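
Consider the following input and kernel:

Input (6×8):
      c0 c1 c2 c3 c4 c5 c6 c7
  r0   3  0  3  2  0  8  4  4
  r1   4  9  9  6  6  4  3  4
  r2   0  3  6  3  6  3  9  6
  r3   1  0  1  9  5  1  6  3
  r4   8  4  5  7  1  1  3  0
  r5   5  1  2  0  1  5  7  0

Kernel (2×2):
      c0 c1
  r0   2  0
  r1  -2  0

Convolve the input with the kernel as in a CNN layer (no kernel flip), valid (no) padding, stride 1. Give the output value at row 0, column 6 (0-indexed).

The receptive field on the input at this output position is [4 4 / 3 4]. Elementwise product with the kernel and sum: 4·2 + 3·-2.

2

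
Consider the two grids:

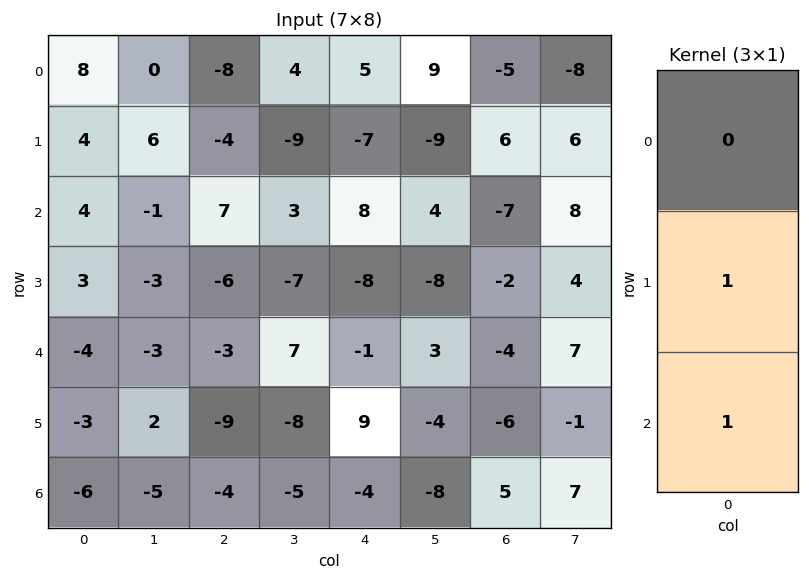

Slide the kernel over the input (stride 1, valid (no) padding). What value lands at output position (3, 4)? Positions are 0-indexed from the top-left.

The receptive field on the input at this output position is [-8 / -1 / 9]. Elementwise product with the kernel and sum: -1·1 + 9·1.

8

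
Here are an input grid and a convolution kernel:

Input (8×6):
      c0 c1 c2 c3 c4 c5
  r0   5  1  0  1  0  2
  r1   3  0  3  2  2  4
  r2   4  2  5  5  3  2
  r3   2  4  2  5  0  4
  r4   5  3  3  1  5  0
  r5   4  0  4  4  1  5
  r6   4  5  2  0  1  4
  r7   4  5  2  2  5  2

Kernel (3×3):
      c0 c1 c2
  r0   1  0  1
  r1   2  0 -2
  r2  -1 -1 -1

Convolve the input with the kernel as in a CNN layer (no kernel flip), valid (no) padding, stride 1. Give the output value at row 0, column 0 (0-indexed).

The receptive field on the input at this output position is [5 1 0 / 3 0 3 / 4 2 5]. Elementwise product with the kernel and sum: 5·1 + 0·1 + 3·2 + 3·-2 + 4·-1 + 2·-1 + 5·-1.

-6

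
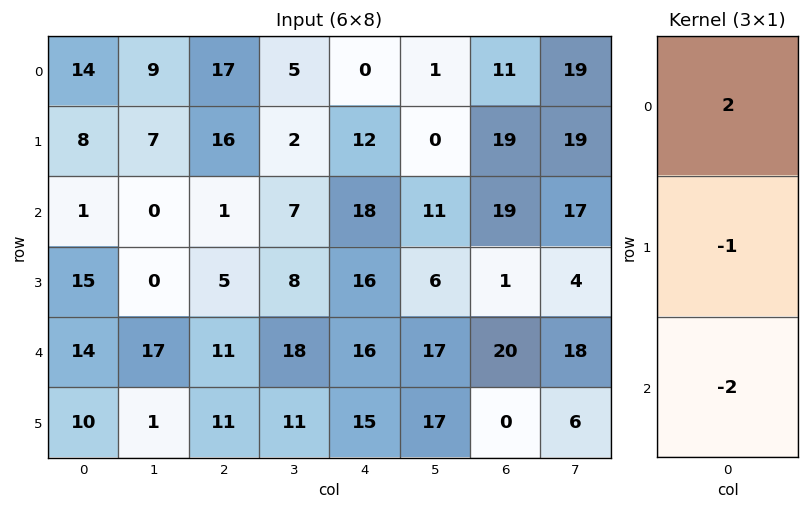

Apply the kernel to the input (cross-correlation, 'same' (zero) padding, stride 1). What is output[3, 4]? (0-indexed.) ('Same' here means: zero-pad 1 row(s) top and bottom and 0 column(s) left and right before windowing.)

-12

The receptive field on the zero-padded input at this output position is [18 / 16 / 16]. Elementwise product with the kernel and sum: 18·2 + 16·-1 + 16·-2.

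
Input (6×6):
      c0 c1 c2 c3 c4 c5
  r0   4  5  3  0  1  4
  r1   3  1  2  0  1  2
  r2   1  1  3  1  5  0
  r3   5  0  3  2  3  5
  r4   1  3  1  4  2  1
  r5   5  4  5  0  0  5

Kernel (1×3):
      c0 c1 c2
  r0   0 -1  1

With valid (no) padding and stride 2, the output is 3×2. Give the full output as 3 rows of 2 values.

-2 1
2 4
-2 -2

Output[0,0]: The receptive field on the input at this output position is [4 5 3]. Elementwise product with the kernel and sum: 5·-1 + 3·1.
Output[0,1]: The receptive field on the input at this output position is [3 0 1]. Elementwise product with the kernel and sum: 0·-1 + 1·1.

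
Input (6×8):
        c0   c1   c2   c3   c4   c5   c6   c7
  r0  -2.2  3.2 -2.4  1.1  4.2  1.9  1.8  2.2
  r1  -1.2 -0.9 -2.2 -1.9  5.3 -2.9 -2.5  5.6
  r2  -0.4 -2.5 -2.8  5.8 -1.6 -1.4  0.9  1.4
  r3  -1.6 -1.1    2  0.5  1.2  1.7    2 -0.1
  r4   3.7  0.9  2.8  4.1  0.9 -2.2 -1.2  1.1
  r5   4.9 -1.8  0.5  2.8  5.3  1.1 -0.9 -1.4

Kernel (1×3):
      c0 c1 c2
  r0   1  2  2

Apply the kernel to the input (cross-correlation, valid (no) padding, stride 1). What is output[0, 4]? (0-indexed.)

The receptive field on the input at this output position is [4.2 1.9 1.8]. Elementwise product with the kernel and sum: 4.2·1 + 1.9·2 + 1.8·2.

11.6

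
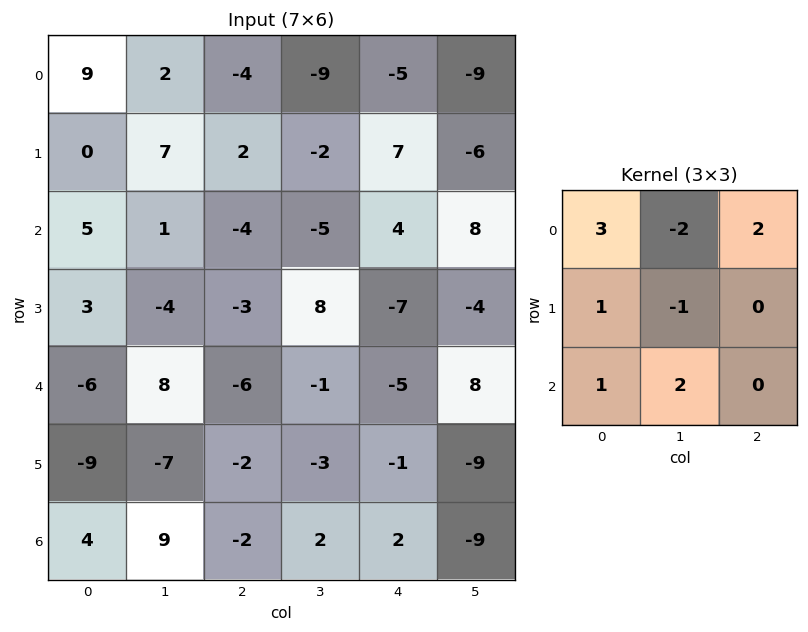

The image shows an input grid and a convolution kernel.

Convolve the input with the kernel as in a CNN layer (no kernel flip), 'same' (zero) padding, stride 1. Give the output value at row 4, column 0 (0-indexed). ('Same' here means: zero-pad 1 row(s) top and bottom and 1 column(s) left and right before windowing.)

The receptive field on the zero-padded input at this output position is [0 3 -4 / 0 -6 8 / 0 -9 -7]. Elementwise product with the kernel and sum: 0·3 + 3·-2 + -4·2 + 0·1 + -6·-1 + 0·1 + -9·2.

-26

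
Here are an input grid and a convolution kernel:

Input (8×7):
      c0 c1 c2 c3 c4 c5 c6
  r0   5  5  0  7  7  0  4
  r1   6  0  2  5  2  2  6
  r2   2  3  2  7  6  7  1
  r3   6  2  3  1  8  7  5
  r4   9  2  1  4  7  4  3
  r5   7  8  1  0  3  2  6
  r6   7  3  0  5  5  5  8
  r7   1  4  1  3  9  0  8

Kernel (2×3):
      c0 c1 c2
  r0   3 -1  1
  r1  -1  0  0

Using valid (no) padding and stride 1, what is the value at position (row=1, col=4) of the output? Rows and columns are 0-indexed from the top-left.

4

The receptive field on the input at this output position is [2 2 6 / 6 7 1]. Elementwise product with the kernel and sum: 2·3 + 2·-1 + 6·1 + 6·-1.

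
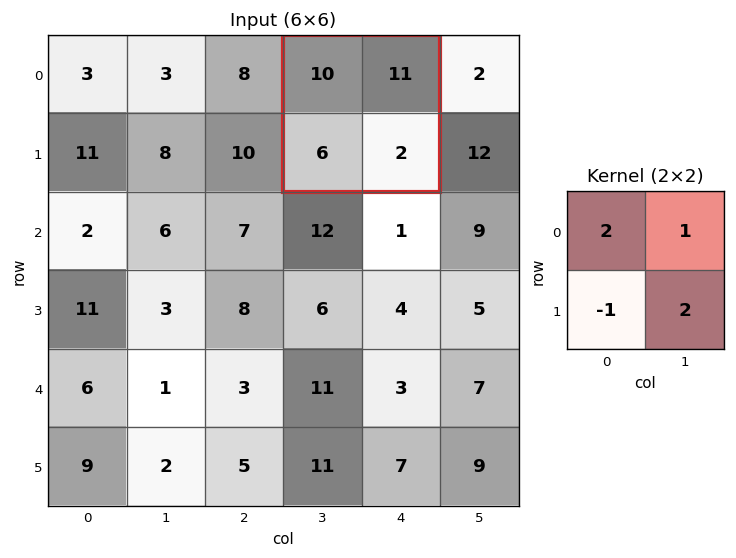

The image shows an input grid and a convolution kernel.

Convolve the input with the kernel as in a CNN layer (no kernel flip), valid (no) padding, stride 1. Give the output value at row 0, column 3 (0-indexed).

The receptive field on the input at this output position is [10 11 / 6 2]. Elementwise product with the kernel and sum: 10·2 + 11·1 + 6·-1 + 2·2.

29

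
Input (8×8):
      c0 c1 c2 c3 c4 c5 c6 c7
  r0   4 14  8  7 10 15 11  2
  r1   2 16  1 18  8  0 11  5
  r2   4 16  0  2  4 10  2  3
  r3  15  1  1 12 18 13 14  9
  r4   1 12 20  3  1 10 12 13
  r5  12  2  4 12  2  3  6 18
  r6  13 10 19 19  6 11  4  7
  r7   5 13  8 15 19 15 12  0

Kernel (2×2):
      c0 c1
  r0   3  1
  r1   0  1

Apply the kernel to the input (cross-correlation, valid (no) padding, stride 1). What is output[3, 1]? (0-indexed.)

The receptive field on the input at this output position is [1 1 / 12 20]. Elementwise product with the kernel and sum: 1·3 + 1·1 + 20·1.

24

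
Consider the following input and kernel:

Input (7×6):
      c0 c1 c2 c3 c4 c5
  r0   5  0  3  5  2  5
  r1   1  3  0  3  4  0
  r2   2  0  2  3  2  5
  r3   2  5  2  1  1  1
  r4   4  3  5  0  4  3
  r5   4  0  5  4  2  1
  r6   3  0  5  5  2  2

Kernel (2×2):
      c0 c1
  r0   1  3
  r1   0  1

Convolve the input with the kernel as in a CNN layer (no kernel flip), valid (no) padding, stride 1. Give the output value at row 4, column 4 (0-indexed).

14

The receptive field on the input at this output position is [4 3 / 2 1]. Elementwise product with the kernel and sum: 4·1 + 3·3 + 1·1.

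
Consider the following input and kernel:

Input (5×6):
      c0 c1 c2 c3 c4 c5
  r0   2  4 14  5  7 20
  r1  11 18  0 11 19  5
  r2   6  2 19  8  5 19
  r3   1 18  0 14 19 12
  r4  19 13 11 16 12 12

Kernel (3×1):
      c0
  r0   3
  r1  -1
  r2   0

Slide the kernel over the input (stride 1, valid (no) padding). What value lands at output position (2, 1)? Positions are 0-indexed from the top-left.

-12

The receptive field on the input at this output position is [2 / 18 / 13]. Elementwise product with the kernel and sum: 2·3 + 18·-1.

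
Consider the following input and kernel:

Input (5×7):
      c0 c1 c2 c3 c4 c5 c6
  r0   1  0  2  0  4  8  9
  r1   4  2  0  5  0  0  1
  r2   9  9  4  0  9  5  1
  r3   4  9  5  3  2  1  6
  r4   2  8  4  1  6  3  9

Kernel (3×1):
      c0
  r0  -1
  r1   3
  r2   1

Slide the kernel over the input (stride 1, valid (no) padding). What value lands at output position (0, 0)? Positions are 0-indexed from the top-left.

20

The receptive field on the input at this output position is [1 / 4 / 9]. Elementwise product with the kernel and sum: 1·-1 + 4·3 + 9·1.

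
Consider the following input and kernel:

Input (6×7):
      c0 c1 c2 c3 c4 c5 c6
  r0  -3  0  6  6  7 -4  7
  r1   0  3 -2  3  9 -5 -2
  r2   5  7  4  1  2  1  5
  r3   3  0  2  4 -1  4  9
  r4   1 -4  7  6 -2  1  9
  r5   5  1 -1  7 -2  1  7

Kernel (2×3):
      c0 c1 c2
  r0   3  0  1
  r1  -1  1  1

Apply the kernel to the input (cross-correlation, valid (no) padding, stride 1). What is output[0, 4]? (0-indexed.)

12

The receptive field on the input at this output position is [7 -4 7 / 9 -5 -2]. Elementwise product with the kernel and sum: 7·3 + 7·1 + 9·-1 + -5·1 + -2·1.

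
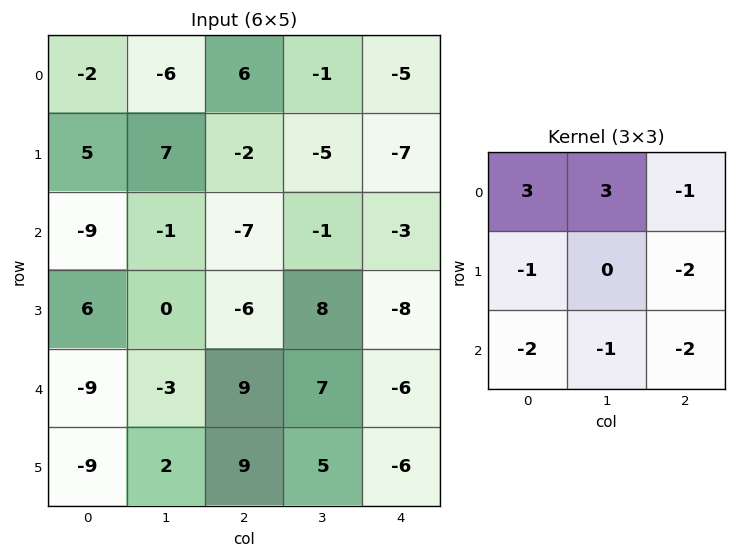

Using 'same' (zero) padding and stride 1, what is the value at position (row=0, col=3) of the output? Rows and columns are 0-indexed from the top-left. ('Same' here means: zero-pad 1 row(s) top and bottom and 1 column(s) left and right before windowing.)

The receptive field on the zero-padded input at this output position is [0 0 0 / 6 -1 -5 / -2 -5 -7]. Elementwise product with the kernel and sum: 0·3 + 0·3 + 0·-1 + 6·-1 + -5·-2 + -2·-2 + -5·-1 + -7·-2.

27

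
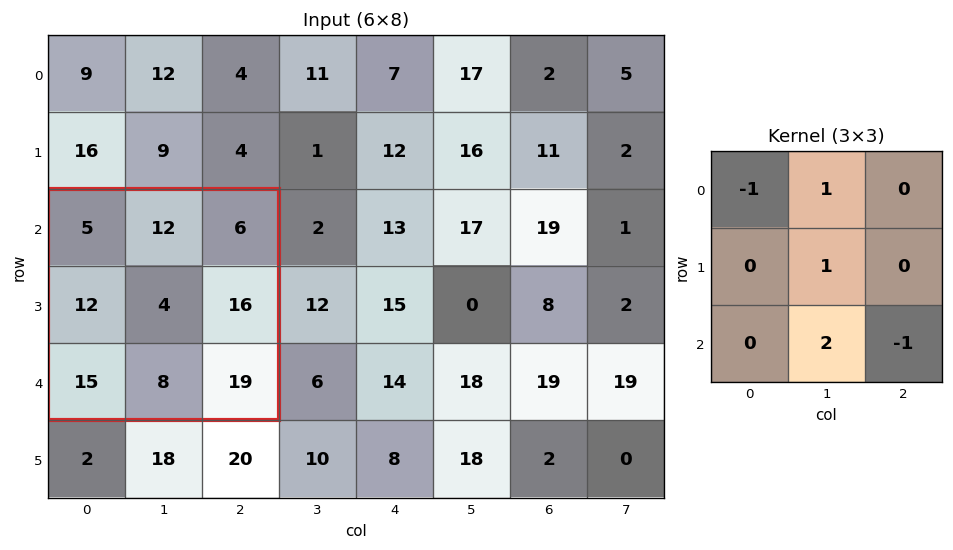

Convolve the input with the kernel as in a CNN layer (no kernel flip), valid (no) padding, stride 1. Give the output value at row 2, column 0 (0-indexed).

The receptive field on the input at this output position is [5 12 6 / 12 4 16 / 15 8 19]. Elementwise product with the kernel and sum: 5·-1 + 12·1 + 4·1 + 8·2 + 19·-1.

8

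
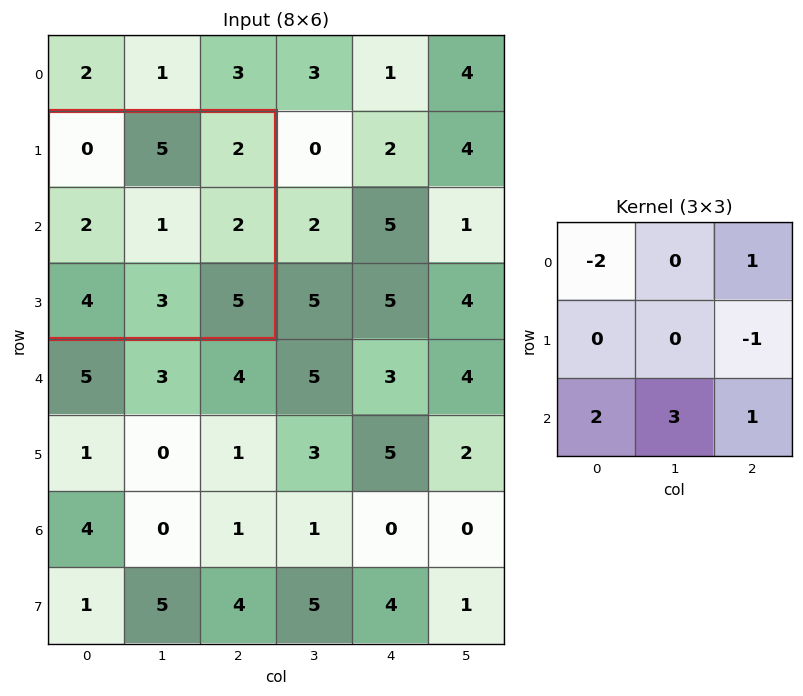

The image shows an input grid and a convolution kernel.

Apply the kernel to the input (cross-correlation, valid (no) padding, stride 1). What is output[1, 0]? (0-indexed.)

22

The receptive field on the input at this output position is [0 5 2 / 2 1 2 / 4 3 5]. Elementwise product with the kernel and sum: 0·-2 + 2·1 + 2·-1 + 4·2 + 3·3 + 5·1.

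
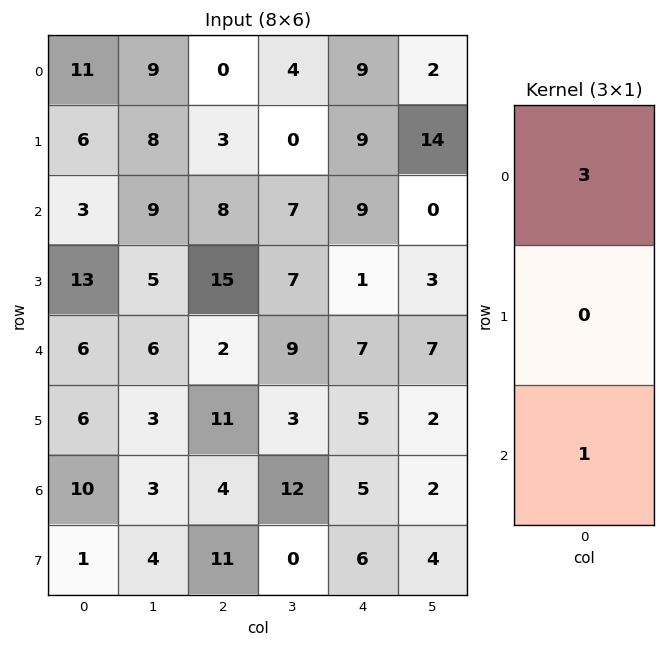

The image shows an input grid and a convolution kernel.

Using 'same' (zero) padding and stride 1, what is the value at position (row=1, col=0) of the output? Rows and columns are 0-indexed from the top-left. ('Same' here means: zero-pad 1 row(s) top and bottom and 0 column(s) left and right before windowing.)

36

The receptive field on the zero-padded input at this output position is [11 / 6 / 3]. Elementwise product with the kernel and sum: 11·3 + 3·1.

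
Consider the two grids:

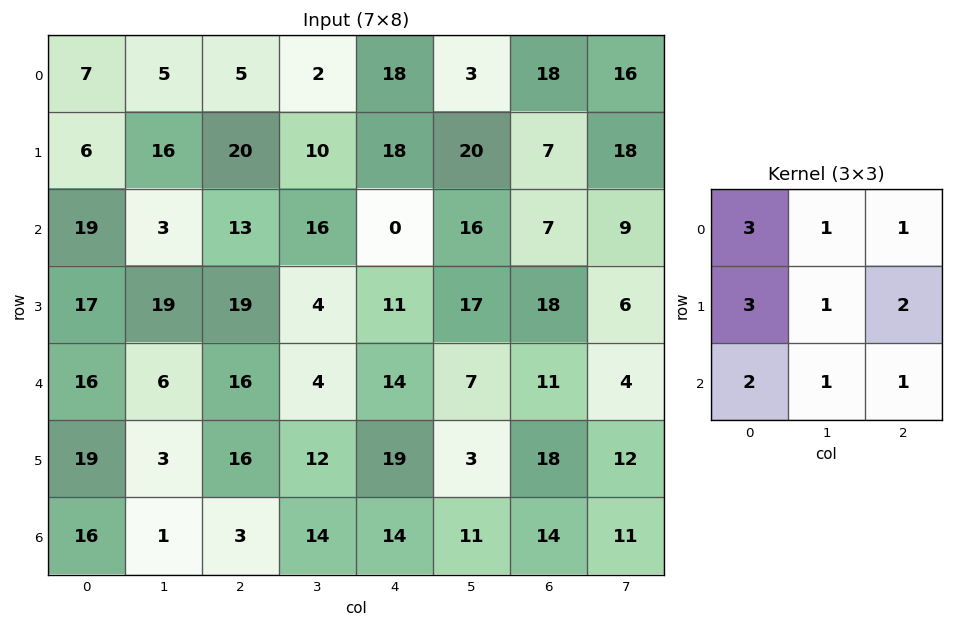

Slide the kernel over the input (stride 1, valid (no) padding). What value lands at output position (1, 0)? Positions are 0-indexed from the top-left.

212

The receptive field on the input at this output position is [6 16 20 / 19 3 13 / 17 19 19]. Elementwise product with the kernel and sum: 6·3 + 16·1 + 20·1 + 19·3 + 3·1 + 13·2 + 17·2 + 19·1 + 19·1.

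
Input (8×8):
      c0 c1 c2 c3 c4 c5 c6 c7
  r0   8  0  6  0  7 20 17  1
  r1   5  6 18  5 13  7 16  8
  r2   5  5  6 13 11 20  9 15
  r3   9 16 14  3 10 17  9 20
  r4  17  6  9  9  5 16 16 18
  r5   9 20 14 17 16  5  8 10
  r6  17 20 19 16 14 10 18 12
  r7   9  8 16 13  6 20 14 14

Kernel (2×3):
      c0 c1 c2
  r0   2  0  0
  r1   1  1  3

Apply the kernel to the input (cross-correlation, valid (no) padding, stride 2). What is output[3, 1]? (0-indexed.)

85

The receptive field on the input at this output position is [19 16 14 / 16 13 6]. Elementwise product with the kernel and sum: 19·2 + 16·1 + 13·1 + 6·3.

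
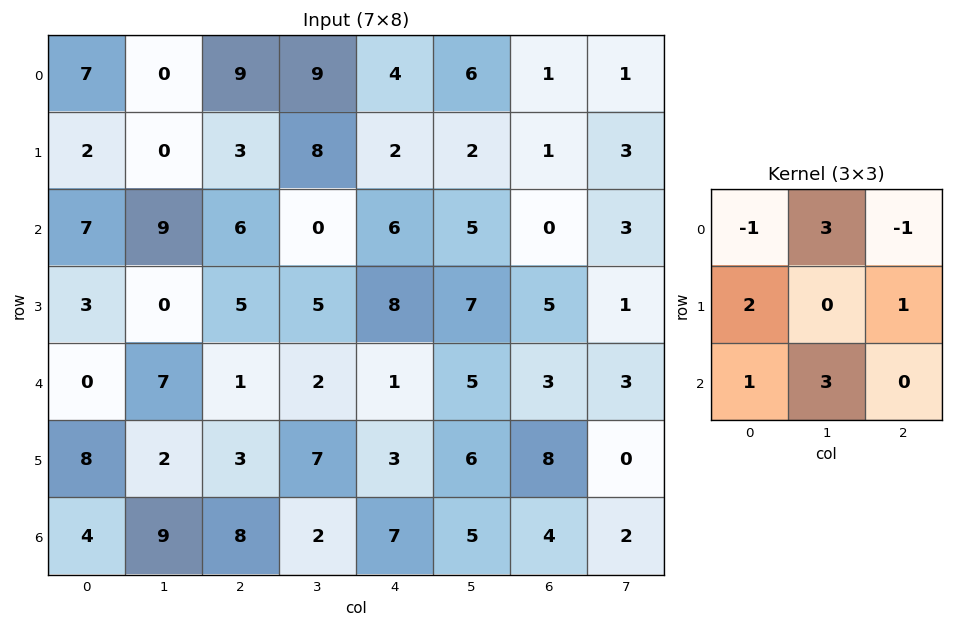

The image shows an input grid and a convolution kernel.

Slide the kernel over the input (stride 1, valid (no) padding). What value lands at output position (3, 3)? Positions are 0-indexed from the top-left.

37

The receptive field on the input at this output position is [5 8 7 / 2 1 5 / 7 3 6]. Elementwise product with the kernel and sum: 5·-1 + 8·3 + 7·-1 + 2·2 + 5·1 + 7·1 + 3·3.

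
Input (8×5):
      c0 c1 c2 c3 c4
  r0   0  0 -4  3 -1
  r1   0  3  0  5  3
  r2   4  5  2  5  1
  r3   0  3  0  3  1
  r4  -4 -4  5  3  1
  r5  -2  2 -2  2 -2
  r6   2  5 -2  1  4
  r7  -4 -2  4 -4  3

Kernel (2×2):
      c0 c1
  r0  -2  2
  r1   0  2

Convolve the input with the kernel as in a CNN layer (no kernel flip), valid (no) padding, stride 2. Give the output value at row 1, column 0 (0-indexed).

8

The receptive field on the input at this output position is [4 5 / 0 3]. Elementwise product with the kernel and sum: 4·-2 + 5·2 + 3·2.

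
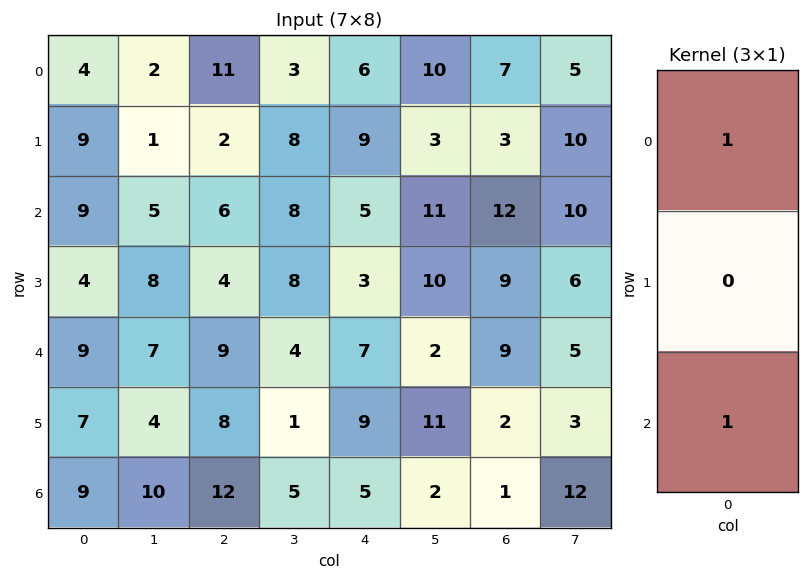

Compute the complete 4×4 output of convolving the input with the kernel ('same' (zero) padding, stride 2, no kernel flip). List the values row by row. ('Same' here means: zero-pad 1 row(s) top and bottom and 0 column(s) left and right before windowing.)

Output[0,0]: The receptive field on the zero-padded input at this output position is [0 / 4 / 9]. Elementwise product with the kernel and sum: 0·1 + 9·1.

9 2 9 3
13 6 12 12
11 12 12 11
7 8 9 2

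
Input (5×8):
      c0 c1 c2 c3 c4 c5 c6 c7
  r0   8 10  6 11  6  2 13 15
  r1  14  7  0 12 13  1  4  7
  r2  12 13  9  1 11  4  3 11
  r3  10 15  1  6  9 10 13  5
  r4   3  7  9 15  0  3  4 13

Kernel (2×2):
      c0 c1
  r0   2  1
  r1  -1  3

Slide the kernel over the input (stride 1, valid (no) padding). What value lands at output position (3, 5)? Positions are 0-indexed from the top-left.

The receptive field on the input at this output position is [10 13 / 3 4]. Elementwise product with the kernel and sum: 10·2 + 13·1 + 3·-1 + 4·3.

42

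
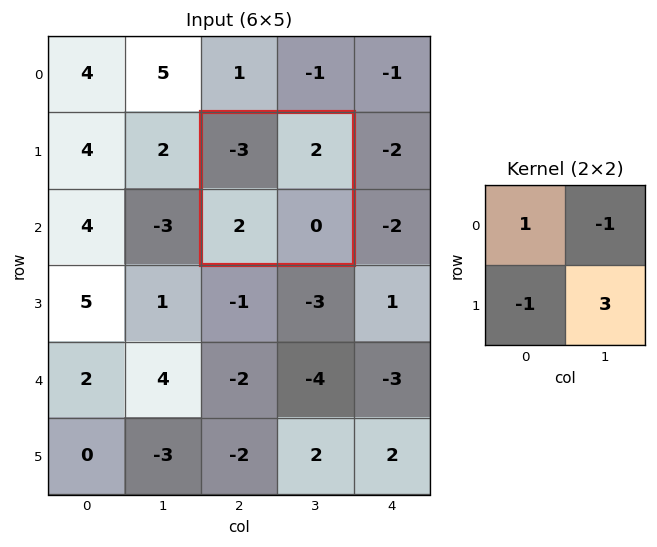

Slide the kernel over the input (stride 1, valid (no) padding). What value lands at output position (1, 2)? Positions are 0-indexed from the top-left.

The receptive field on the input at this output position is [-3 2 / 2 0]. Elementwise product with the kernel and sum: -3·1 + 2·-1 + 2·-1 + 0·3.

-7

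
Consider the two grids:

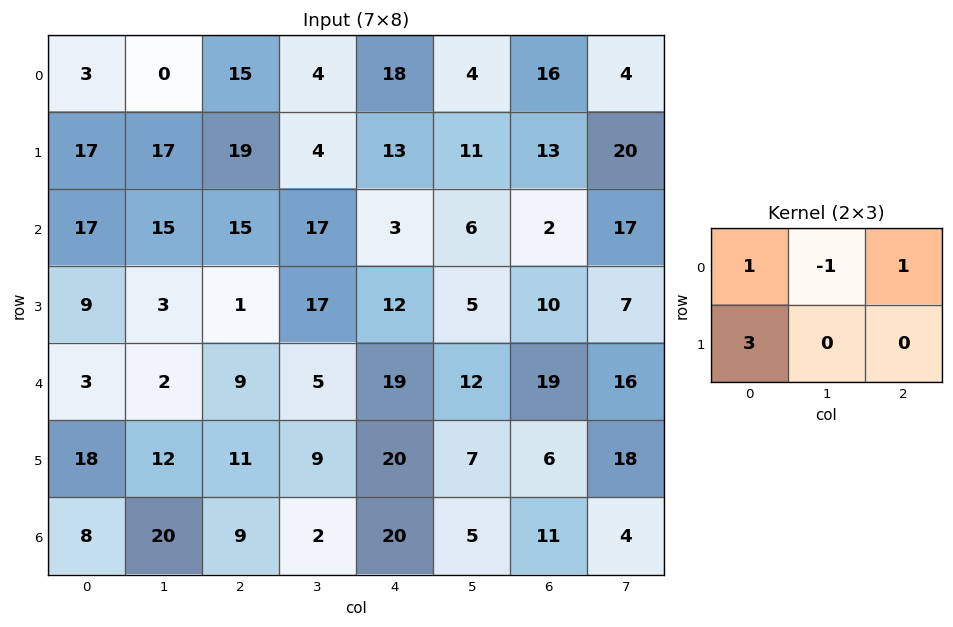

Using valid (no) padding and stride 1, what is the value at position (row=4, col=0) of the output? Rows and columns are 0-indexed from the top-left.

64

The receptive field on the input at this output position is [3 2 9 / 18 12 11]. Elementwise product with the kernel and sum: 3·1 + 2·-1 + 9·1 + 18·3.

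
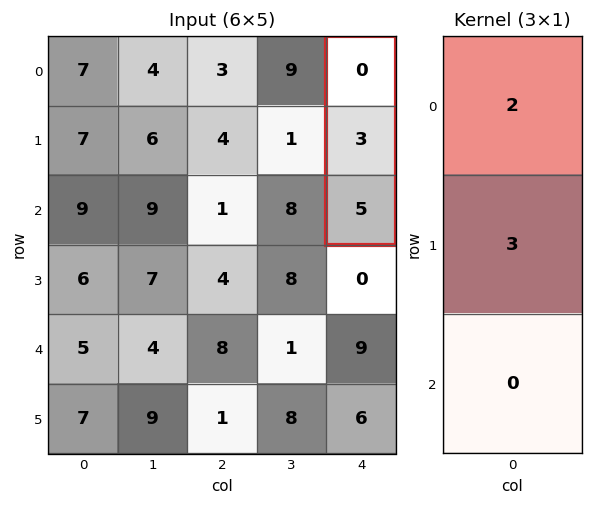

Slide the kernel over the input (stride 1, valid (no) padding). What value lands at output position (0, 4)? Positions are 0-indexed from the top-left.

9

The receptive field on the input at this output position is [0 / 3 / 5]. Elementwise product with the kernel and sum: 0·2 + 3·3.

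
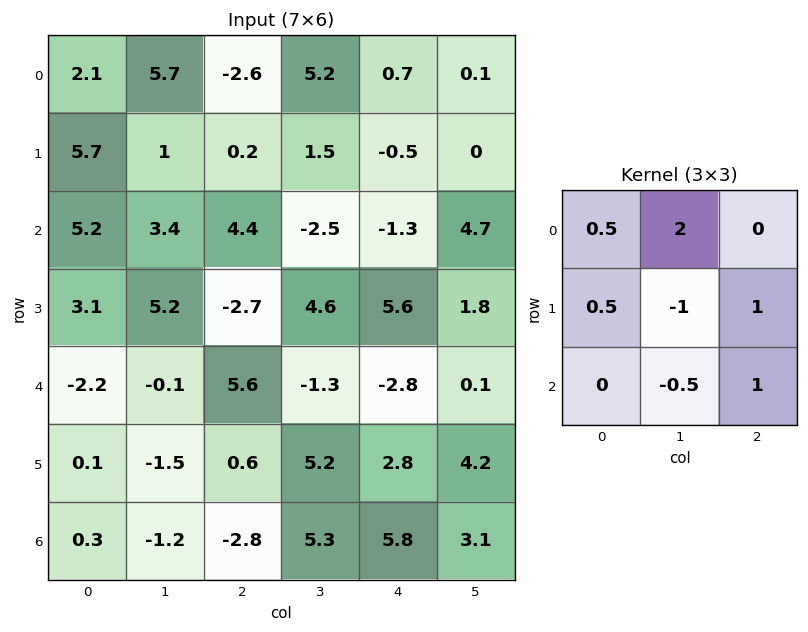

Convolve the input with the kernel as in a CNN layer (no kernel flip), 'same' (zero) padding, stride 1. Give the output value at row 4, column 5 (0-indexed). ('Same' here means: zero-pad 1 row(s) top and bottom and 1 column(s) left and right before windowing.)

The receptive field on the zero-padded input at this output position is [5.6 1.8 0 / -2.8 0.1 0 / 2.8 4.2 0]. Elementwise product with the kernel and sum: 5.6·0.5 + 1.8·2 + -2.8·0.5 + 0.1·-1 + 0·1 + 4.2·-0.5 + 0·1.

2.8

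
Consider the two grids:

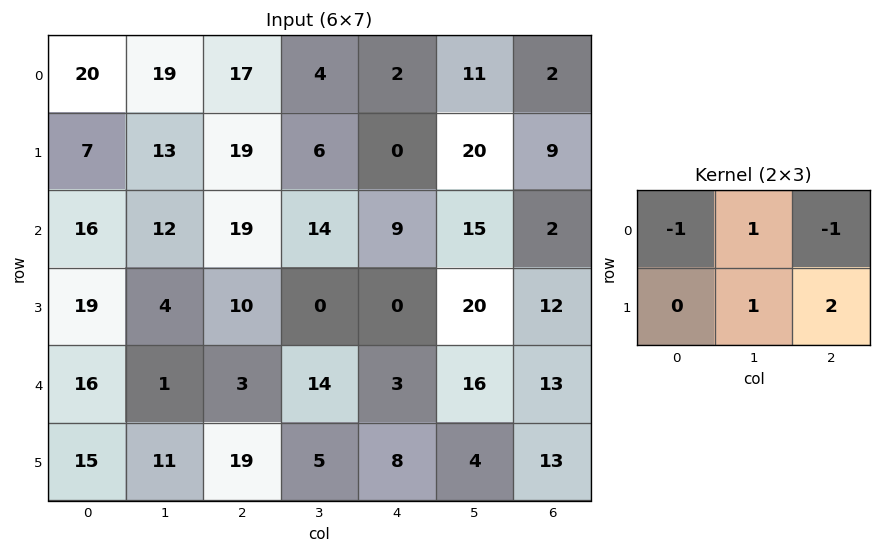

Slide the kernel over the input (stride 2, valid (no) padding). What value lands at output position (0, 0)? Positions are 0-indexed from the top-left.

33

The receptive field on the input at this output position is [20 19 17 / 7 13 19]. Elementwise product with the kernel and sum: 20·-1 + 19·1 + 17·-1 + 13·1 + 19·2.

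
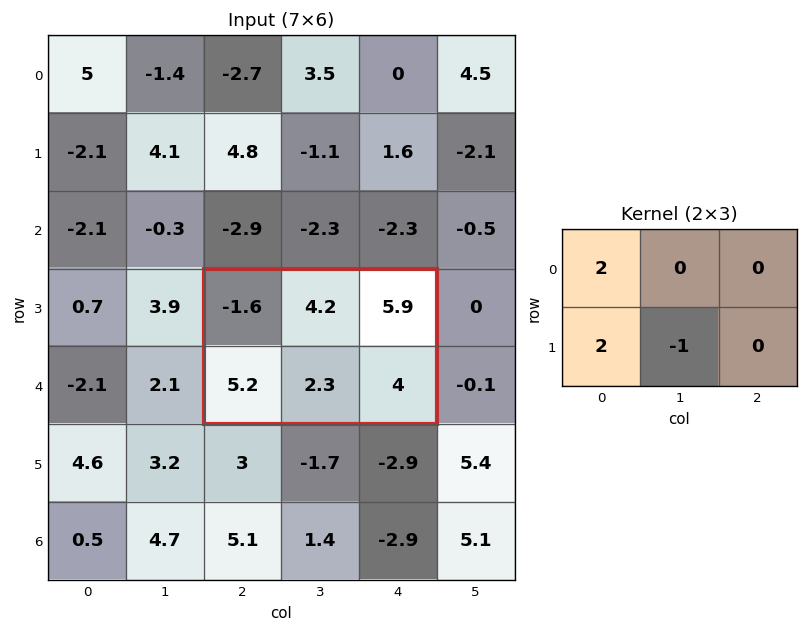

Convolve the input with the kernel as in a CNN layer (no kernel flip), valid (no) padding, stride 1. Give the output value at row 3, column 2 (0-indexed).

The receptive field on the input at this output position is [-1.6 4.2 5.9 / 5.2 2.3 4]. Elementwise product with the kernel and sum: -1.6·2 + 5.2·2 + 2.3·-1.

4.9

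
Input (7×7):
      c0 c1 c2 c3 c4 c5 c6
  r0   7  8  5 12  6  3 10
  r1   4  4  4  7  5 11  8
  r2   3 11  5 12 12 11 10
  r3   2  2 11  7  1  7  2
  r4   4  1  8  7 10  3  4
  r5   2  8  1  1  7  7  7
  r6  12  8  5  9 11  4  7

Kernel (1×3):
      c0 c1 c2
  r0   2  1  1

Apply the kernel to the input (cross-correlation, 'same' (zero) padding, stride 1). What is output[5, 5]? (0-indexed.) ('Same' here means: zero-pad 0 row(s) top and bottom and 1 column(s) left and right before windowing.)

The receptive field on the zero-padded input at this output position is [7 7 7]. Elementwise product with the kernel and sum: 7·2 + 7·1 + 7·1.

28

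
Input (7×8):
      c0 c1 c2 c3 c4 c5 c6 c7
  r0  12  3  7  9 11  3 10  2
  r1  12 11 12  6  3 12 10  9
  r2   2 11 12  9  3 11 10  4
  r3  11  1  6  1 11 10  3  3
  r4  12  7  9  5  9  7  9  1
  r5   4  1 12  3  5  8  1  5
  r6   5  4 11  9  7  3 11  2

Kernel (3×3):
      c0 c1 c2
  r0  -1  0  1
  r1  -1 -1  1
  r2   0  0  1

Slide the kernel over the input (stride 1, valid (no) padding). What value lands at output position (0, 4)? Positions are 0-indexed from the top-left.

The receptive field on the input at this output position is [11 3 10 / 3 12 10 / 3 11 10]. Elementwise product with the kernel and sum: 11·-1 + 10·1 + 3·-1 + 12·-1 + 10·1 + 10·1.

4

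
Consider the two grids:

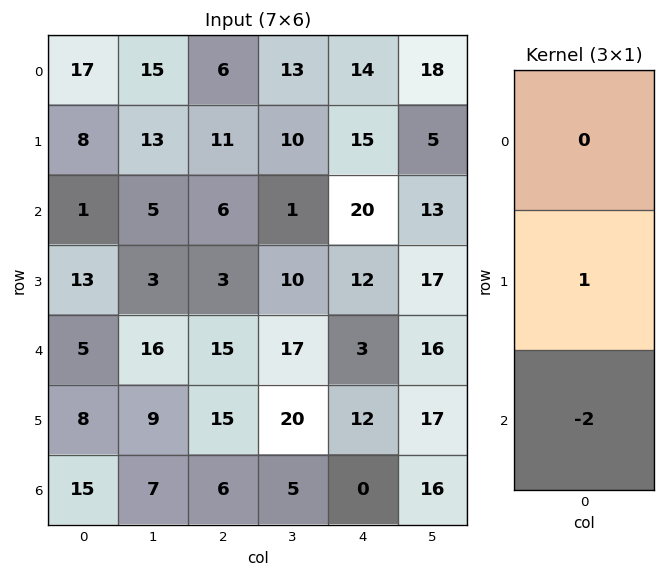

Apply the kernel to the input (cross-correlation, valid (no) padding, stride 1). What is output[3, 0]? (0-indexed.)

The receptive field on the input at this output position is [13 / 5 / 8]. Elementwise product with the kernel and sum: 5·1 + 8·-2.

-11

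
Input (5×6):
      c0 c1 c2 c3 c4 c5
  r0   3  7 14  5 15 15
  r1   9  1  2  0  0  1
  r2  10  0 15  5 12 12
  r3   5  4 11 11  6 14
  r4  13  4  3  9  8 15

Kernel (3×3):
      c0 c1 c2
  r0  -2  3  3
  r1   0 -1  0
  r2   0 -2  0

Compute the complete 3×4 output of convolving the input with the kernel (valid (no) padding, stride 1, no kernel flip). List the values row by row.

56 11 22 56
-17 -33 -31 -21
13 43 -8 40

Output[0,0]: The receptive field on the input at this output position is [3 7 14 / 9 1 2 / 10 0 15]. Elementwise product with the kernel and sum: 3·-2 + 7·3 + 14·3 + 1·-1 + 0·-2.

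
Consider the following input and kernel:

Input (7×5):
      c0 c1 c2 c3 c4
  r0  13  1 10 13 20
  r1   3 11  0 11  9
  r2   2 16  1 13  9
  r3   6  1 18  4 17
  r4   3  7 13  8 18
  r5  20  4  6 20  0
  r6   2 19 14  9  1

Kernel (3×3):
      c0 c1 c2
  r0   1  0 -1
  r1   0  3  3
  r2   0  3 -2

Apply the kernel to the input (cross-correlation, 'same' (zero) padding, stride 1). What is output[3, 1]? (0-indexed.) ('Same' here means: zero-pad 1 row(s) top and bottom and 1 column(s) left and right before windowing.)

53

The receptive field on the zero-padded input at this output position is [2 16 1 / 6 1 18 / 3 7 13]. Elementwise product with the kernel and sum: 2·1 + 1·-1 + 1·3 + 18·3 + 7·3 + 13·-2.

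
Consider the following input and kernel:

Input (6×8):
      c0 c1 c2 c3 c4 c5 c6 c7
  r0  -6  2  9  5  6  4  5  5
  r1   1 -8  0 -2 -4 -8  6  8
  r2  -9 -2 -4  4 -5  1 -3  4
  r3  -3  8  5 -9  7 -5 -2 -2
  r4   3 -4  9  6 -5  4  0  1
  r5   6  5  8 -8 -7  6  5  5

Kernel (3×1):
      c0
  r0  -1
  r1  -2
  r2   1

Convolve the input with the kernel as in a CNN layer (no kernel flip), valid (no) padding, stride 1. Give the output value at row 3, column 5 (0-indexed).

The receptive field on the input at this output position is [-5 / 4 / 6]. Elementwise product with the kernel and sum: -5·-1 + 4·-2 + 6·1.

3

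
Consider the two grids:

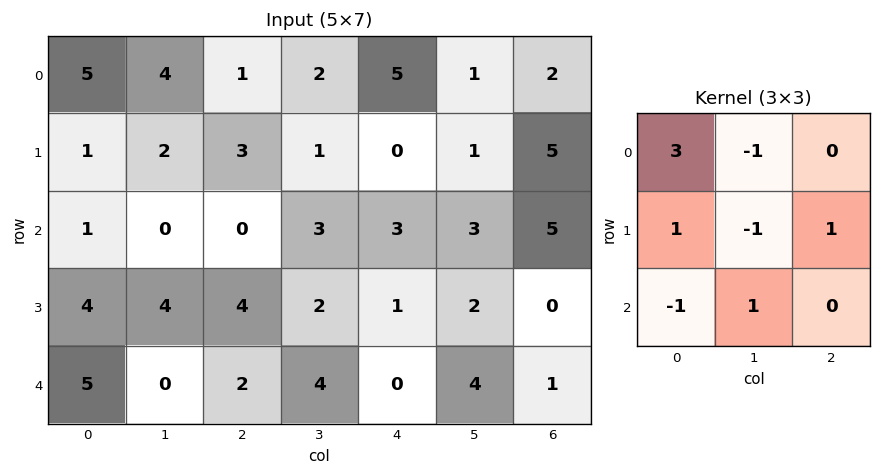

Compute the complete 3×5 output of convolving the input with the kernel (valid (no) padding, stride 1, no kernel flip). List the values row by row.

Output[0,0]: The receptive field on the input at this output position is [5 4 1 / 1 2 3 / 1 0 0]. Elementwise product with the kernel and sum: 5·3 + 4·-1 + 1·1 + 2·-1 + 3·1 + 1·-1 + 0·1.

12 11 6 3 18
2 6 6 5 5
2 4 2 5 9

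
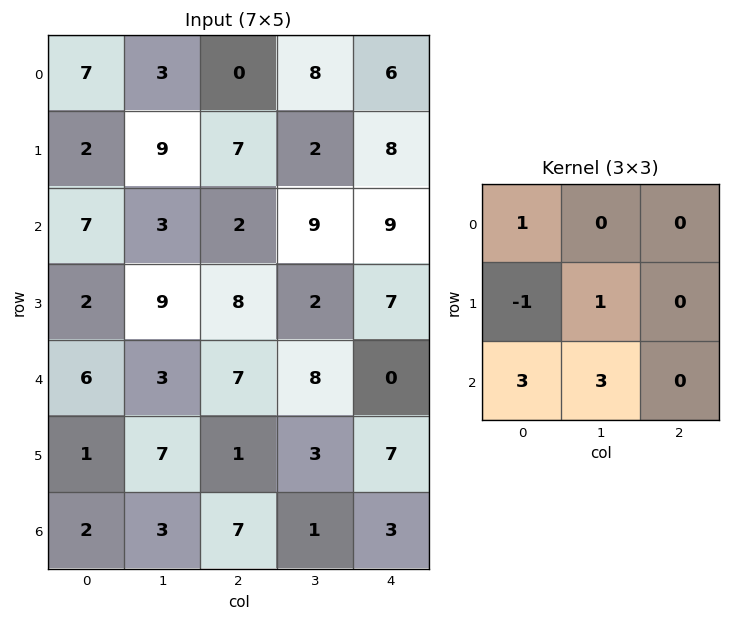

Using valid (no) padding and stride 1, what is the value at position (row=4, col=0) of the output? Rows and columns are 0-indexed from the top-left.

27

The receptive field on the input at this output position is [6 3 7 / 1 7 1 / 2 3 7]. Elementwise product with the kernel and sum: 6·1 + 1·-1 + 7·1 + 2·3 + 3·3.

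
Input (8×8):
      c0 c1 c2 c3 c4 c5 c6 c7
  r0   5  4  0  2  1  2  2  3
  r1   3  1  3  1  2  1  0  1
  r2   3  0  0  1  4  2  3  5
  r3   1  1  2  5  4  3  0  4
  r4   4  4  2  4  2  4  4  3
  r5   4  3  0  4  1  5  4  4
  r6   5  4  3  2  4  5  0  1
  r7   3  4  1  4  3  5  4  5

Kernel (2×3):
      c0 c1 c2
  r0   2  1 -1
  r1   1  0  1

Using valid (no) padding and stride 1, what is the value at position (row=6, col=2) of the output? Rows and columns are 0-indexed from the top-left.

8

The receptive field on the input at this output position is [3 2 4 / 1 4 3]. Elementwise product with the kernel and sum: 3·2 + 2·1 + 4·-1 + 1·1 + 3·1.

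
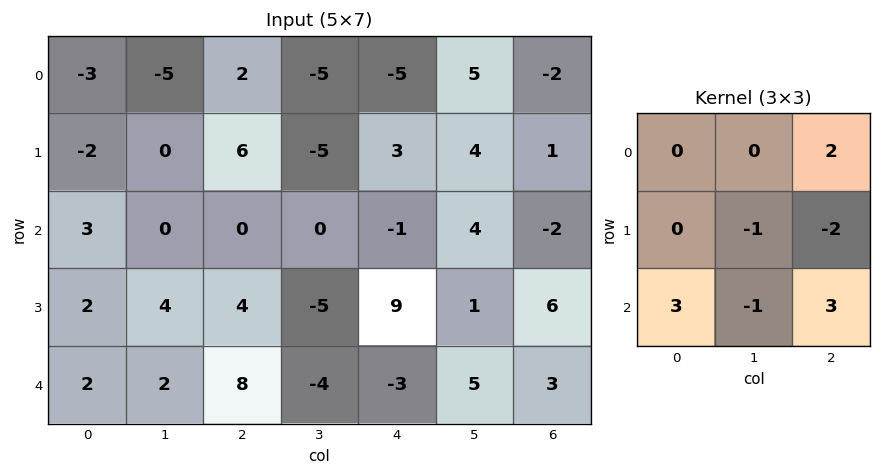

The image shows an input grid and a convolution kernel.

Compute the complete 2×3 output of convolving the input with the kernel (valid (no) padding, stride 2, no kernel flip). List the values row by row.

Output[0,0]: The receptive field on the input at this output position is [-3 -5 2 / -2 0 6 / 3 0 0]. Elementwise product with the kernel and sum: 2·2 + 0·-1 + 6·-2 + 3·3 + 0·-1 + 0·3.

1 -14 -23
16 4 -22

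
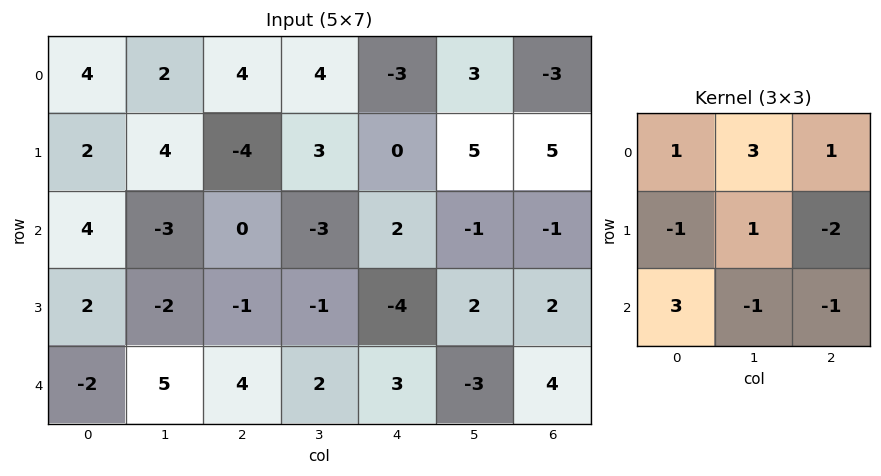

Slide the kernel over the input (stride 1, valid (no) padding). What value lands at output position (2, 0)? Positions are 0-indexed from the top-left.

The receptive field on the input at this output position is [4 -3 0 / 2 -2 -1 / -2 5 4]. Elementwise product with the kernel and sum: 4·1 + -3·3 + 0·1 + 2·-1 + -2·1 + -1·-2 + -2·3 + 5·-1 + 4·-1.

-22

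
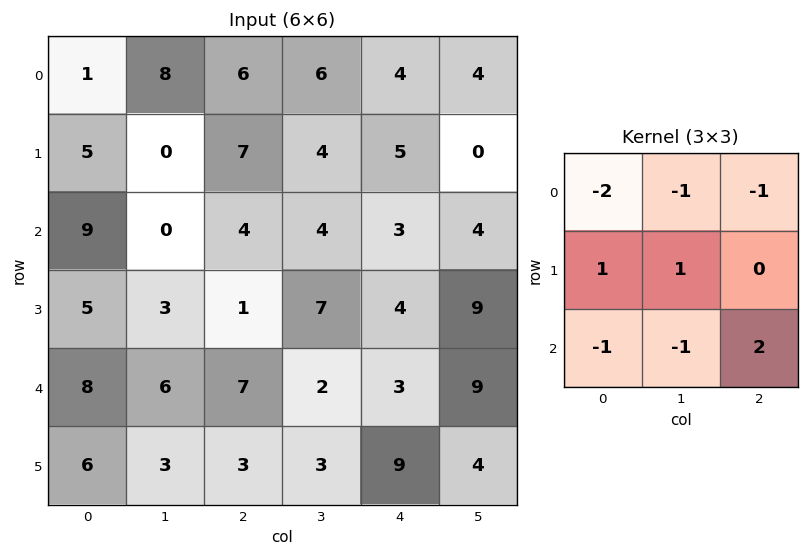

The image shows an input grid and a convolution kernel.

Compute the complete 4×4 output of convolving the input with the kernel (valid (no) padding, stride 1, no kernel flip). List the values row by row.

-12 -17 -13 -10
-14 3 -15 1
-14 -13 -10 9
-3 -1 8 -26

Output[0,0]: The receptive field on the input at this output position is [1 8 6 / 5 0 7 / 9 0 4]. Elementwise product with the kernel and sum: 1·-2 + 8·-1 + 6·-1 + 5·1 + 0·1 + 9·-1 + 0·-1 + 4·2.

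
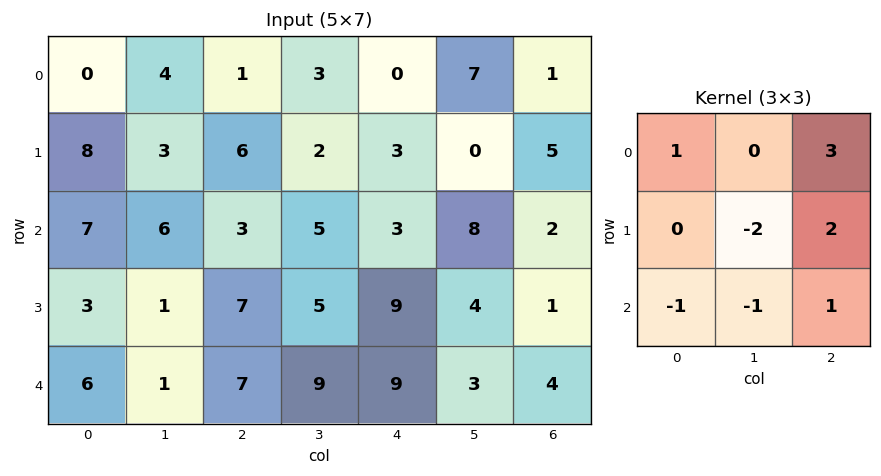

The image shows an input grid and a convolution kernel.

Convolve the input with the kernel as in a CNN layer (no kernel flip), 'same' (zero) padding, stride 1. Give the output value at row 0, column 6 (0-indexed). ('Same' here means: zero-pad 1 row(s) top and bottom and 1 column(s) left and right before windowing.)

The receptive field on the zero-padded input at this output position is [0 0 0 / 7 1 0 / 0 5 0]. Elementwise product with the kernel and sum: 0·1 + 0·3 + 1·-2 + 0·2 + 0·-1 + 5·-1 + 0·1.

-7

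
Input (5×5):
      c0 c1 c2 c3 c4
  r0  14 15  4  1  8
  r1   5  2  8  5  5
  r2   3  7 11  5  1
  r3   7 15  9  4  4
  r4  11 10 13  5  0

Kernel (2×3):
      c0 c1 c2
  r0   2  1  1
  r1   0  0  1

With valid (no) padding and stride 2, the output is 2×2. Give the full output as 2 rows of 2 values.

55 22
33 32

Output[0,0]: The receptive field on the input at this output position is [14 15 4 / 5 2 8]. Elementwise product with the kernel and sum: 14·2 + 15·1 + 4·1 + 8·1.
Output[0,1]: The receptive field on the input at this output position is [4 1 8 / 8 5 5]. Elementwise product with the kernel and sum: 4·2 + 1·1 + 8·1 + 5·1.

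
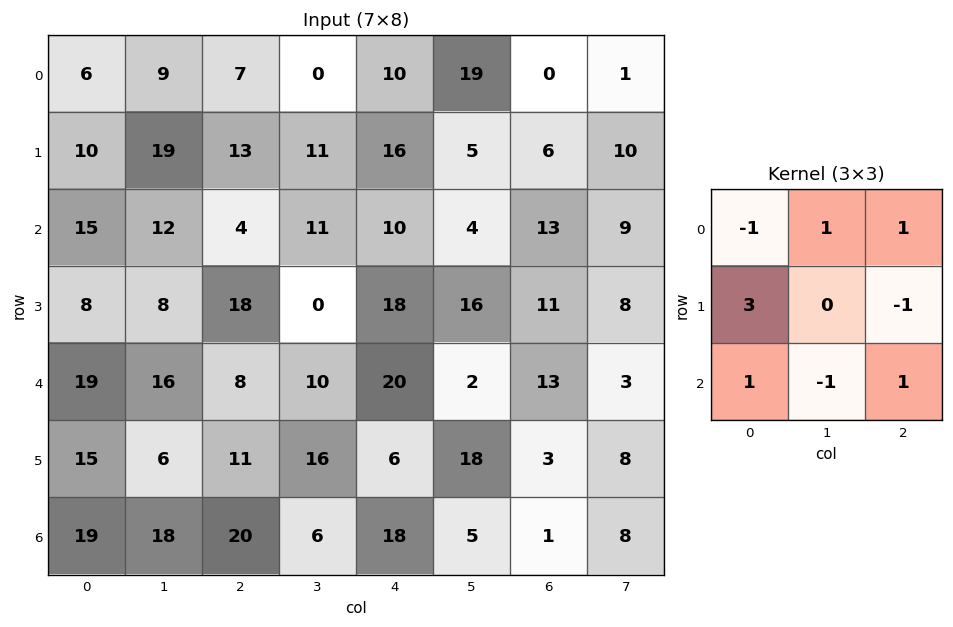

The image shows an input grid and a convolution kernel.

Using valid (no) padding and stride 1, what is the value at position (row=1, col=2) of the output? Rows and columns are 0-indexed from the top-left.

52

The receptive field on the input at this output position is [13 11 16 / 4 11 10 / 18 0 18]. Elementwise product with the kernel and sum: 13·-1 + 11·1 + 16·1 + 4·3 + 10·-1 + 18·1 + 0·-1 + 18·1.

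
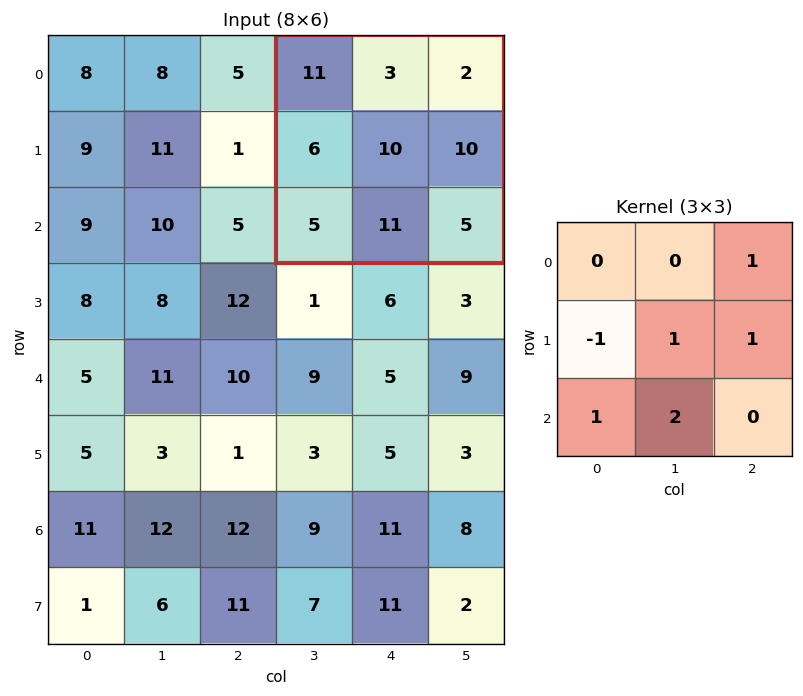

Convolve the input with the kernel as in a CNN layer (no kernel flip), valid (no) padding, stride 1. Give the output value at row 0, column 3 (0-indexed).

43

The receptive field on the input at this output position is [11 3 2 / 6 10 10 / 5 11 5]. Elementwise product with the kernel and sum: 2·1 + 6·-1 + 10·1 + 10·1 + 5·1 + 11·2.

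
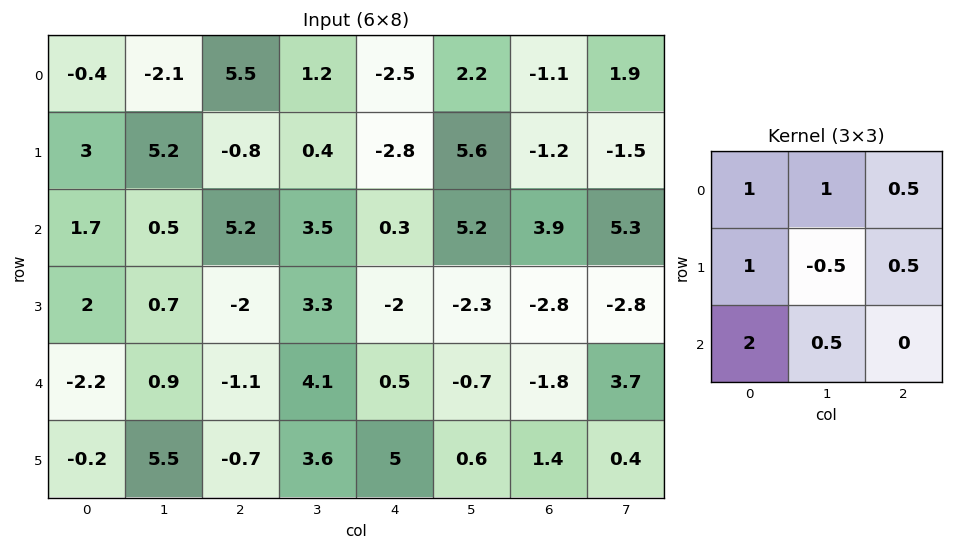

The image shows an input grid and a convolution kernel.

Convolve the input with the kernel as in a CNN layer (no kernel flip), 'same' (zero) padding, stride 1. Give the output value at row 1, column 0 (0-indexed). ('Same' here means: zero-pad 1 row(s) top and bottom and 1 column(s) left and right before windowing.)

The receptive field on the zero-padded input at this output position is [0 -0.4 -2.1 / 0 3 5.2 / 0 1.7 0.5]. Elementwise product with the kernel and sum: 0·1 + -0.4·1 + -2.1·0.5 + 0·1 + 3·-0.5 + 5.2·0.5 + 0·2 + 1.7·0.5.

0.5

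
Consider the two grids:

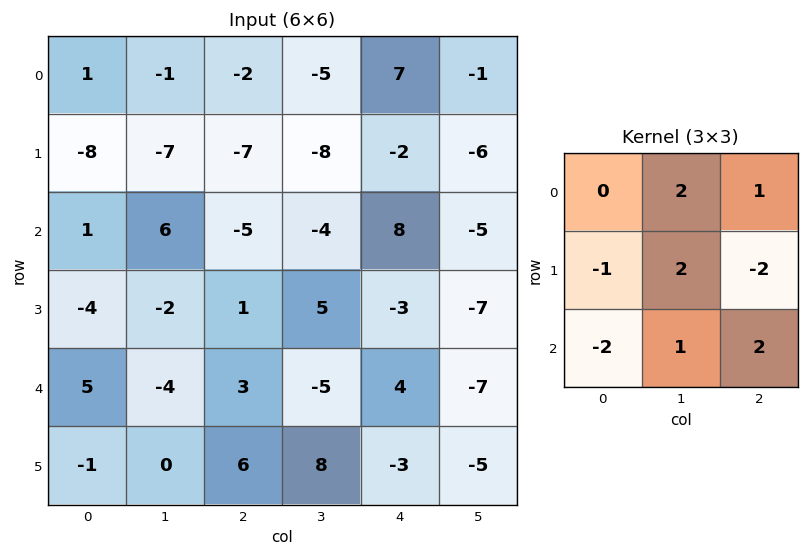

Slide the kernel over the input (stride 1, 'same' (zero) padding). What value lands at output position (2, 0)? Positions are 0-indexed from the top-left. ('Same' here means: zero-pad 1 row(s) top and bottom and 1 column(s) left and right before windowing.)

-41

The receptive field on the zero-padded input at this output position is [0 -8 -7 / 0 1 6 / 0 -4 -2]. Elementwise product with the kernel and sum: -8·2 + -7·1 + 0·-1 + 1·2 + 6·-2 + 0·-2 + -4·1 + -2·2.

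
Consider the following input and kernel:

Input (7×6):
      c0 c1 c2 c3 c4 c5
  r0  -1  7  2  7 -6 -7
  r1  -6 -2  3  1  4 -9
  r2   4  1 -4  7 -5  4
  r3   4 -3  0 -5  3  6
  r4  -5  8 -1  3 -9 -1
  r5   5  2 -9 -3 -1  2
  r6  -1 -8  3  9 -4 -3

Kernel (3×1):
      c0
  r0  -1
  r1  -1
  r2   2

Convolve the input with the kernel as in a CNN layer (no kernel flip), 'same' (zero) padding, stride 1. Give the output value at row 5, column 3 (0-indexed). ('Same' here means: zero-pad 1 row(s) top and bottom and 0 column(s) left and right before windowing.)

The receptive field on the zero-padded input at this output position is [3 / -3 / 9]. Elementwise product with the kernel and sum: 3·-1 + -3·-1 + 9·2.

18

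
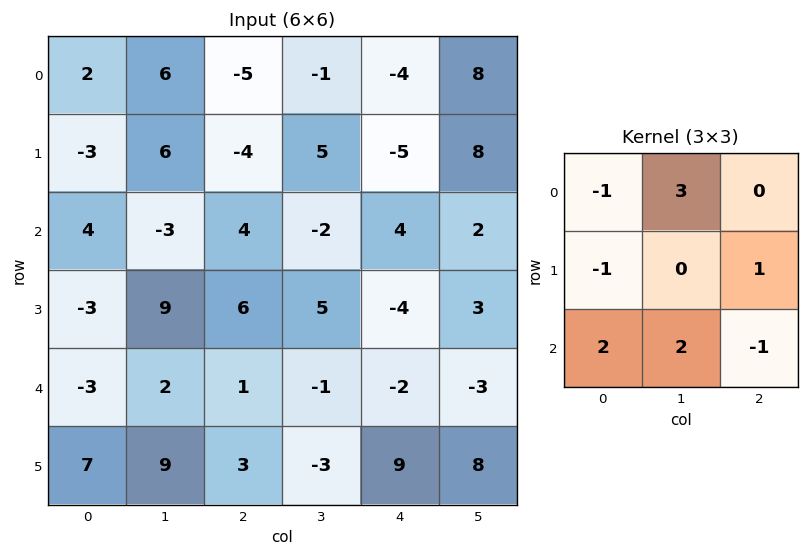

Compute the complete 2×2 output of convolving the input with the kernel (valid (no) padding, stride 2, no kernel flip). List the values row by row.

Output[0,0]: The receptive field on the input at this output position is [2 6 -5 / -3 6 -4 / 4 -3 4]. Elementwise product with the kernel and sum: 2·-1 + 6·3 + -3·-1 + -4·1 + 4·2 + -3·2 + 4·-1.
Output[0,1]: The receptive field on the input at this output position is [-5 -1 -4 / -4 5 -5 / 4 -2 4]. Elementwise product with the kernel and sum: -5·-1 + -1·3 + -4·-1 + -5·1 + 4·2 + -2·2 + 4·-1.

13 1
-7 -18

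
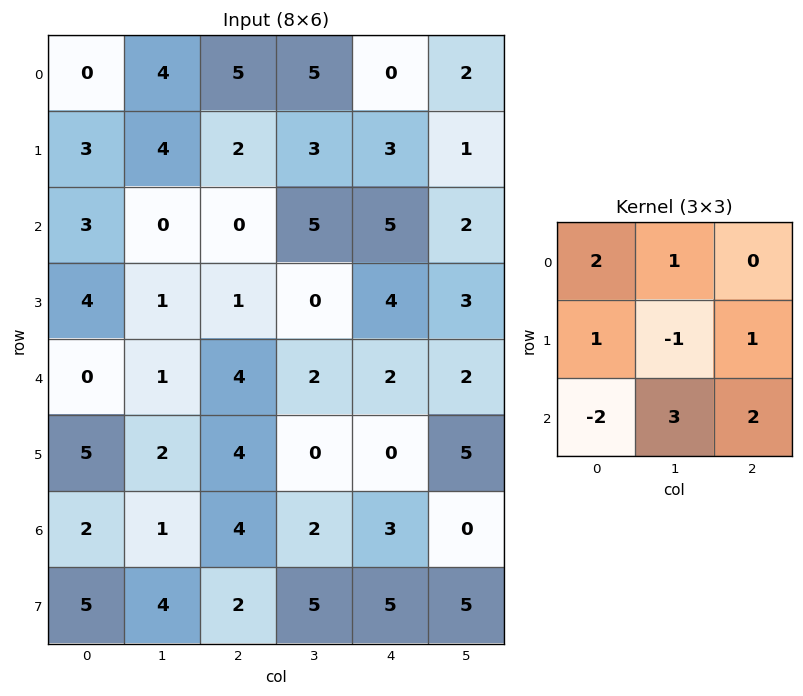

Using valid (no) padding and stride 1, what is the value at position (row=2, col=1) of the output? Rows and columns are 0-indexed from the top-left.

14

The receptive field on the input at this output position is [0 0 5 / 1 1 0 / 1 4 2]. Elementwise product with the kernel and sum: 0·2 + 0·1 + 1·1 + 1·-1 + 0·1 + 1·-2 + 4·3 + 2·2.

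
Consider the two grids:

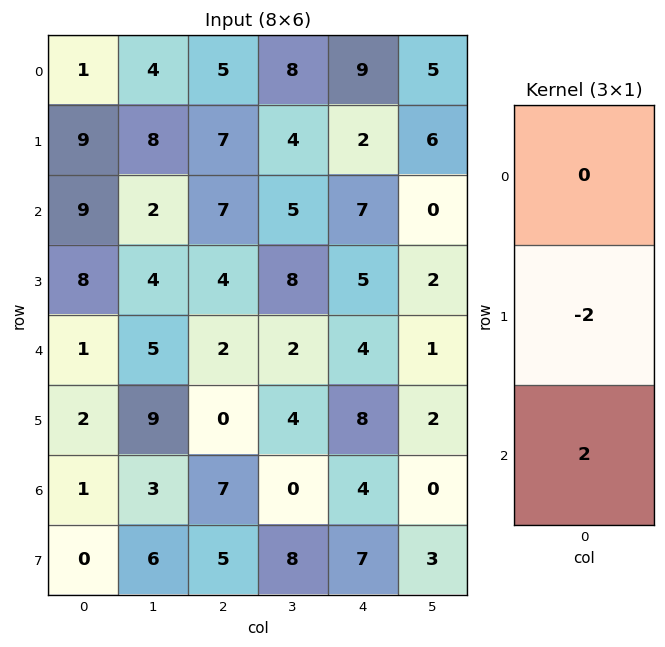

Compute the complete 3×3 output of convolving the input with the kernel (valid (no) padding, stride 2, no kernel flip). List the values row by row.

0 0 10
-14 -4 -2
-2 14 -8

Output[0,0]: The receptive field on the input at this output position is [1 / 9 / 9]. Elementwise product with the kernel and sum: 9·-2 + 9·2.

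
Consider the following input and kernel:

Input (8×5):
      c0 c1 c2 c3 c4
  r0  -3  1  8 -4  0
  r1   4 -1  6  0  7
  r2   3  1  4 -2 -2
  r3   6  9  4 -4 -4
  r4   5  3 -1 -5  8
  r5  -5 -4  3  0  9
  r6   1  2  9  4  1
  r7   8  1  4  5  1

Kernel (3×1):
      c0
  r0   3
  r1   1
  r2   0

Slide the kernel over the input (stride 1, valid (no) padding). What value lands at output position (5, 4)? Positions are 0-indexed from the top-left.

The receptive field on the input at this output position is [9 / 1 / 1]. Elementwise product with the kernel and sum: 9·3 + 1·1.

28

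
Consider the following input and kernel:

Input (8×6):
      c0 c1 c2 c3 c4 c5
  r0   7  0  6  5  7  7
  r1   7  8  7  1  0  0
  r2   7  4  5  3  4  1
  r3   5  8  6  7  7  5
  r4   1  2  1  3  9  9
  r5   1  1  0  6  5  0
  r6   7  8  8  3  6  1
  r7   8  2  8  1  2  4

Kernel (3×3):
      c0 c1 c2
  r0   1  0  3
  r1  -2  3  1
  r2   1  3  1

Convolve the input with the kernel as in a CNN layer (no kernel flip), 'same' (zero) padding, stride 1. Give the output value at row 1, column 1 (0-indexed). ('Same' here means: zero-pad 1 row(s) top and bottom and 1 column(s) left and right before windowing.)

The receptive field on the zero-padded input at this output position is [7 0 6 / 7 8 7 / 7 4 5]. Elementwise product with the kernel and sum: 7·1 + 6·3 + 7·-2 + 8·3 + 7·1 + 7·1 + 4·3 + 5·1.

66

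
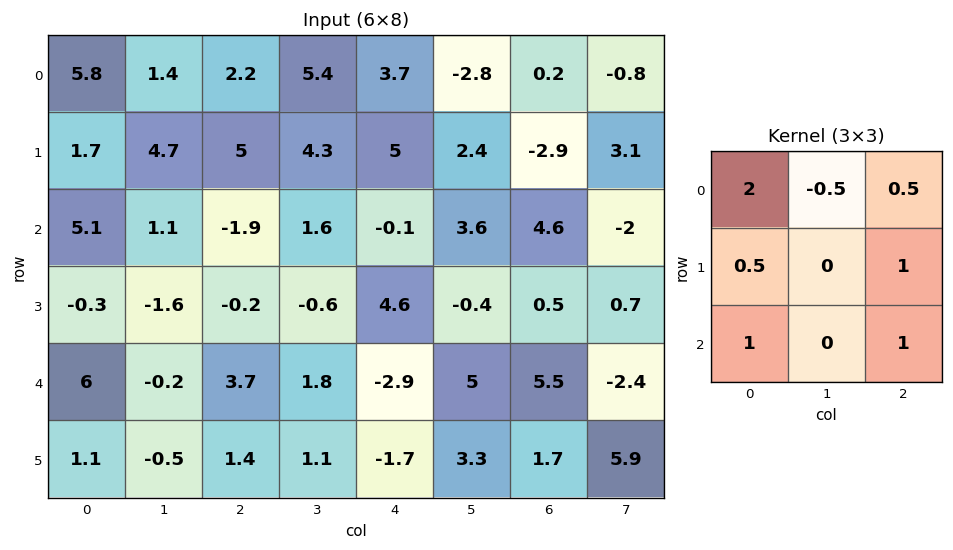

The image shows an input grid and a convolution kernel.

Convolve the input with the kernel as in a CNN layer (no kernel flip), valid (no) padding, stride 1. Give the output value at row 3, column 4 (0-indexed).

13.7

The receptive field on the input at this output position is [4.6 -0.4 0.5 / -2.9 5 5.5 / -1.7 3.3 1.7]. Elementwise product with the kernel and sum: 4.6·2 + -0.4·-0.5 + 0.5·0.5 + -2.9·0.5 + 5.5·1 + -1.7·1 + 1.7·1.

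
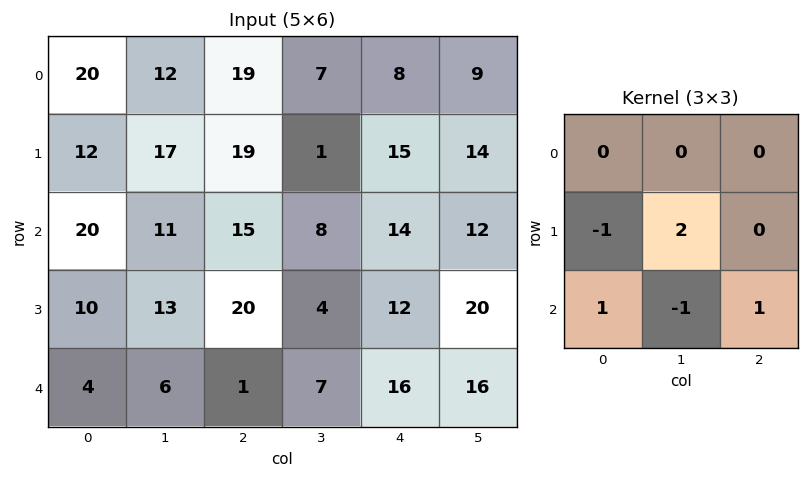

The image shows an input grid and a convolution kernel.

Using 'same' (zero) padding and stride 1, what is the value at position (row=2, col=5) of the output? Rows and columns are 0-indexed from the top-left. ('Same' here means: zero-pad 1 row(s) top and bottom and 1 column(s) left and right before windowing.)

The receptive field on the zero-padded input at this output position is [15 14 0 / 14 12 0 / 12 20 0]. Elementwise product with the kernel and sum: 14·-1 + 12·2 + 12·1 + 20·-1 + 0·1.

2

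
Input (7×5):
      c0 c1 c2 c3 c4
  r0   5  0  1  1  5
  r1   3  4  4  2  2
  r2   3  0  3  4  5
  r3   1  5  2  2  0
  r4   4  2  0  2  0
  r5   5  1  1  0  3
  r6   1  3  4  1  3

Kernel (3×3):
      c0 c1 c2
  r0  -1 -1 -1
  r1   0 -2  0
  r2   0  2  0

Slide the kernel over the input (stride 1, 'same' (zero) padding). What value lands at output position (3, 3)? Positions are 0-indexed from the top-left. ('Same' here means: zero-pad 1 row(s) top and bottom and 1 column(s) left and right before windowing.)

-12

The receptive field on the zero-padded input at this output position is [3 4 5 / 2 2 0 / 0 2 0]. Elementwise product with the kernel and sum: 3·-1 + 4·-1 + 5·-1 + 2·-2 + 2·2.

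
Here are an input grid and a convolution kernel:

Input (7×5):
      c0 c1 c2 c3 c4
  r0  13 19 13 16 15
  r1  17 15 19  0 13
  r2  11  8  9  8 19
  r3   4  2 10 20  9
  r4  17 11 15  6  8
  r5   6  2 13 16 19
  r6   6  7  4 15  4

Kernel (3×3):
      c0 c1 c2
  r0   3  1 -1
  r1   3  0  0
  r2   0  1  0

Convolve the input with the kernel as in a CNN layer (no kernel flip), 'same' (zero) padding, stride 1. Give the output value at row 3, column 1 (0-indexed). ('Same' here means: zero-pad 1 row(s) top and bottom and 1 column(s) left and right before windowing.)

55

The receptive field on the zero-padded input at this output position is [11 8 9 / 4 2 10 / 17 11 15]. Elementwise product with the kernel and sum: 11·3 + 8·1 + 9·-1 + 4·3 + 11·1.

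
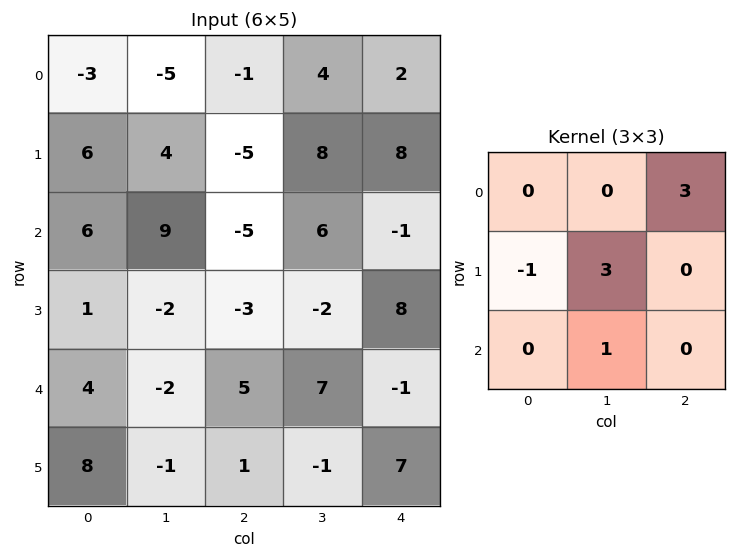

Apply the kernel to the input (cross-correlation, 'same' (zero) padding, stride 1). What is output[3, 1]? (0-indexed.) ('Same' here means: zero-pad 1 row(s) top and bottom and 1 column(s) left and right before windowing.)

The receptive field on the zero-padded input at this output position is [6 9 -5 / 1 -2 -3 / 4 -2 5]. Elementwise product with the kernel and sum: -5·3 + 1·-1 + -2·3 + -2·1.

-24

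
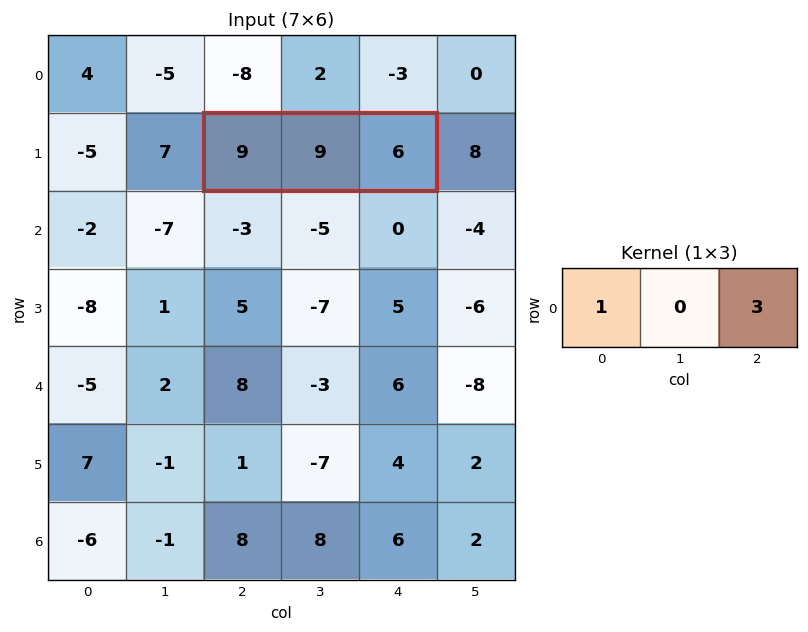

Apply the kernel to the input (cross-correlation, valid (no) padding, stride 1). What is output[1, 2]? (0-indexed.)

The receptive field on the input at this output position is [9 9 6]. Elementwise product with the kernel and sum: 9·1 + 6·3.

27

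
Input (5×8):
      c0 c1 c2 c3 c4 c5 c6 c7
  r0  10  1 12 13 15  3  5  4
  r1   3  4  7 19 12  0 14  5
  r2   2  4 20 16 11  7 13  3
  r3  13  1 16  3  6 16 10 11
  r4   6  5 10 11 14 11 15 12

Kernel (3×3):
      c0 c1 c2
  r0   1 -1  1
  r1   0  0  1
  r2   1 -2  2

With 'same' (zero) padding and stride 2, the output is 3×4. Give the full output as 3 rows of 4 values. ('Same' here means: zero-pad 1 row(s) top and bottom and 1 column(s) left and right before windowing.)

3 41 -2 -14
-19 7 37 12
-7 -1 24 29

Output[0,0]: The receptive field on the zero-padded input at this output position is [0 0 0 / 0 10 1 / 0 3 4]. Elementwise product with the kernel and sum: 0·1 + 0·-1 + 0·1 + 1·1 + 0·1 + 3·-2 + 4·2.
Output[0,1]: The receptive field on the zero-padded input at this output position is [0 0 0 / 1 12 13 / 4 7 19]. Elementwise product with the kernel and sum: 0·1 + 0·-1 + 0·1 + 13·1 + 4·1 + 7·-2 + 19·2.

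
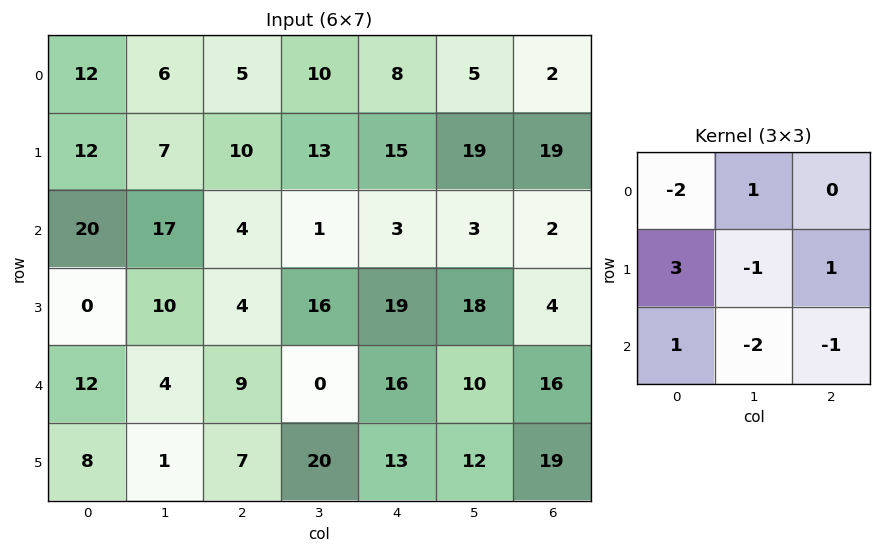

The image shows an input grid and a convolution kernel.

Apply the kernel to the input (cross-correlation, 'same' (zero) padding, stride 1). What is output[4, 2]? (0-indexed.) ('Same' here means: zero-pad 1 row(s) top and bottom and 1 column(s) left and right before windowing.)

The receptive field on the zero-padded input at this output position is [10 4 16 / 4 9 0 / 1 7 20]. Elementwise product with the kernel and sum: 10·-2 + 4·1 + 4·3 + 9·-1 + 0·1 + 1·1 + 7·-2 + 20·-1.

-46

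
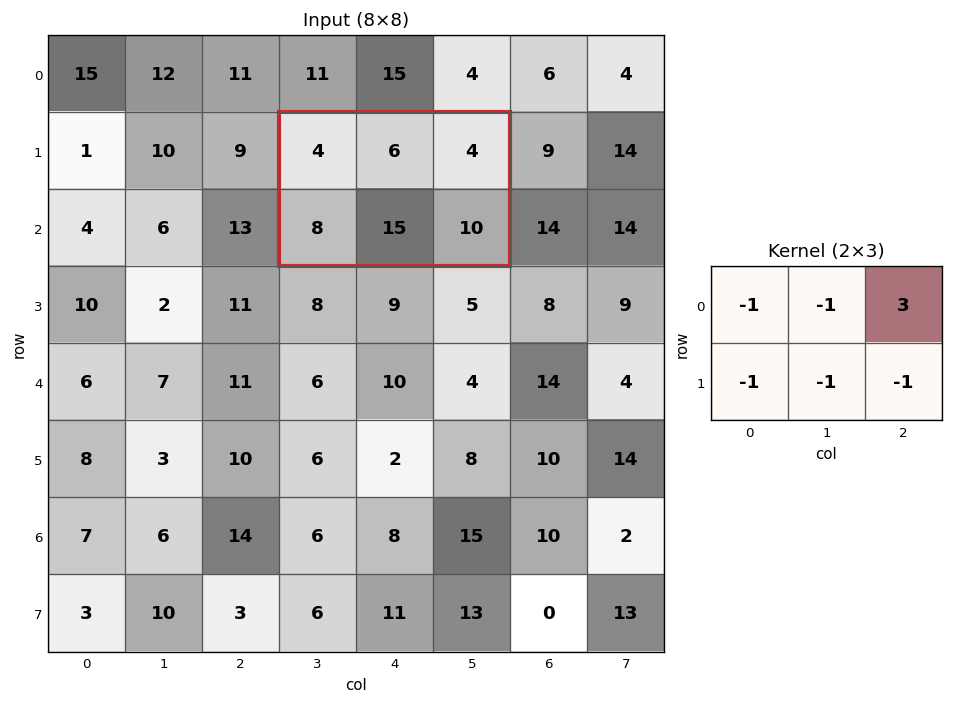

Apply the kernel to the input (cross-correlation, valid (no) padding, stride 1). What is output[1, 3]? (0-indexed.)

The receptive field on the input at this output position is [4 6 4 / 8 15 10]. Elementwise product with the kernel and sum: 4·-1 + 6·-1 + 4·3 + 8·-1 + 15·-1 + 10·-1.

-31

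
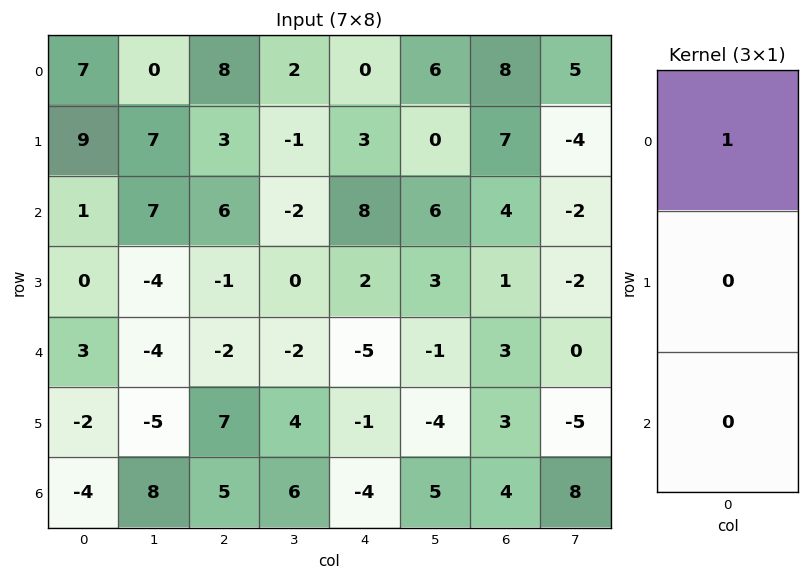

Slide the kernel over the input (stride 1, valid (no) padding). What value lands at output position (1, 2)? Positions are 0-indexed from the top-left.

3

The receptive field on the input at this output position is [3 / 6 / -1]. Elementwise product with the kernel and sum: 3·1.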